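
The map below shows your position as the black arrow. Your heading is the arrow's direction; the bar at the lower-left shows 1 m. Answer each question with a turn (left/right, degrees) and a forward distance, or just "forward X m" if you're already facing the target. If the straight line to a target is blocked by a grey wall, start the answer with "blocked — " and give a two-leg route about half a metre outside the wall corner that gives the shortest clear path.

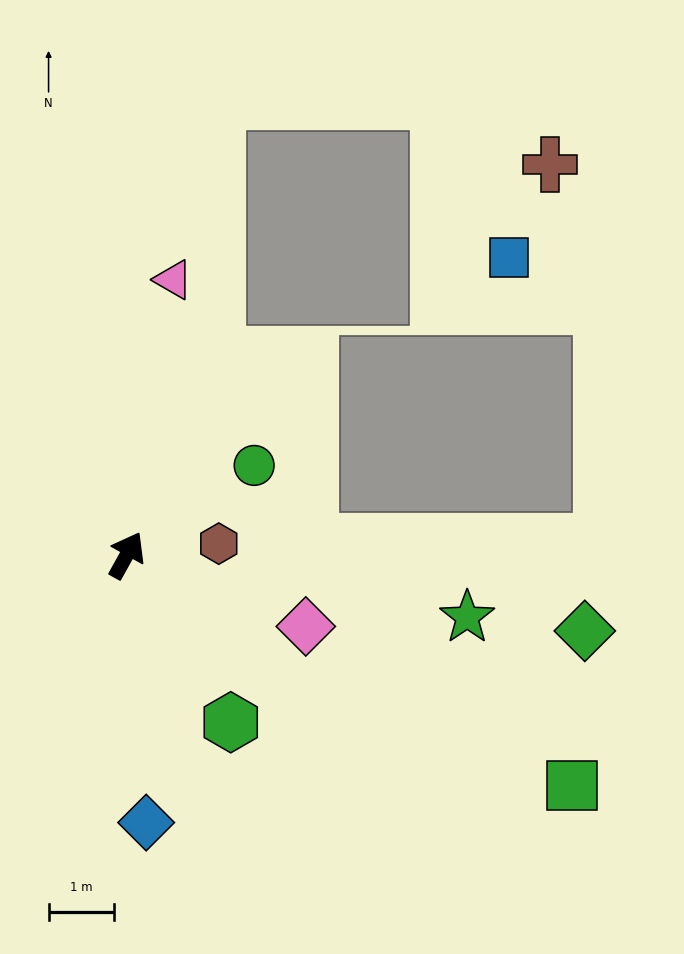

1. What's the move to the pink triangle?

turn left 19°, forward 4.3 m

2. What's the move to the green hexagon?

turn right 119°, forward 3.0 m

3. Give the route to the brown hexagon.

turn right 54°, forward 1.4 m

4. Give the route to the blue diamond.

turn right 147°, forward 4.1 m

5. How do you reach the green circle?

turn right 26°, forward 2.4 m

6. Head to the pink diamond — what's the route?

turn right 83°, forward 2.9 m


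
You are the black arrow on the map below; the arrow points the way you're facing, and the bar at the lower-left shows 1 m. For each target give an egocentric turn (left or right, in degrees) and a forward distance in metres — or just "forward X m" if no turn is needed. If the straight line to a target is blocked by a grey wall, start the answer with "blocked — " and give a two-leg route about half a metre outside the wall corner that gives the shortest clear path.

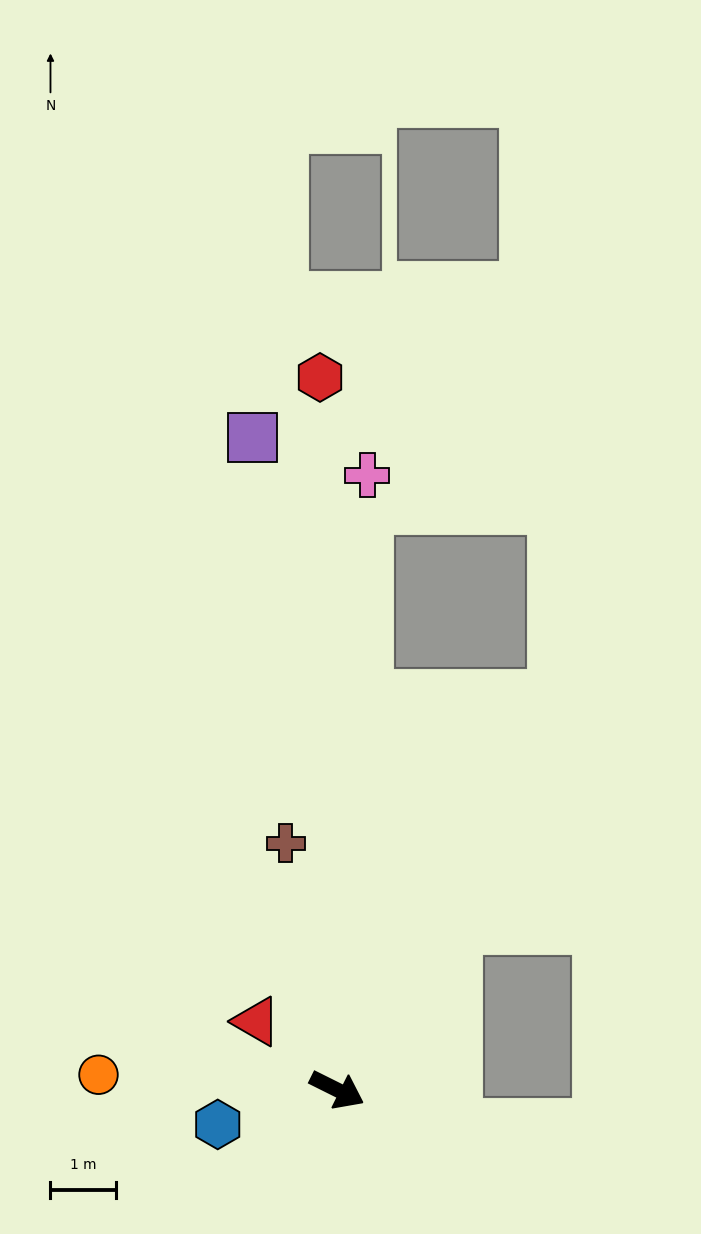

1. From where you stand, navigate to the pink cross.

turn left 114°, forward 9.4 m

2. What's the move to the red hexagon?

turn left 118°, forward 10.8 m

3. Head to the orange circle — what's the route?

turn right 157°, forward 3.6 m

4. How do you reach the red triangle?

turn left 166°, forward 1.6 m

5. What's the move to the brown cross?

turn left 128°, forward 3.8 m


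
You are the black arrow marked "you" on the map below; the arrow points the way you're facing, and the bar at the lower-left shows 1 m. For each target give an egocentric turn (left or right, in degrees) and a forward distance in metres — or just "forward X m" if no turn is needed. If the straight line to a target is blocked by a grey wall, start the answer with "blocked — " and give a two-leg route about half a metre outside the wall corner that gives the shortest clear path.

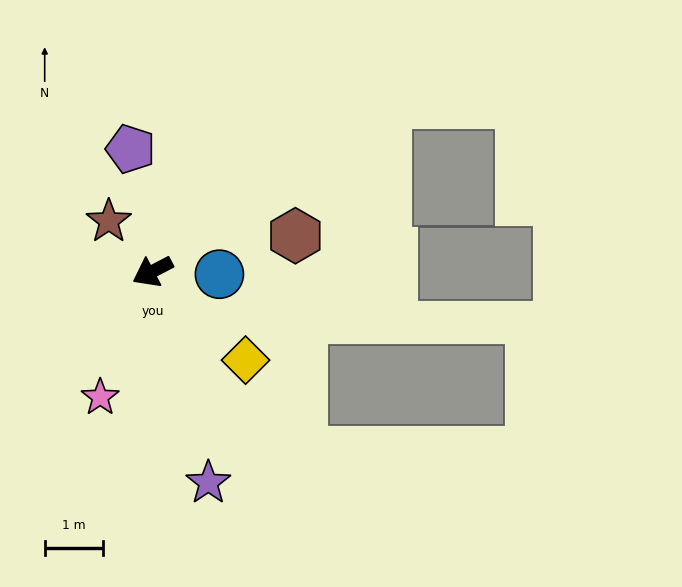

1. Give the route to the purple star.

turn left 77°, forward 3.8 m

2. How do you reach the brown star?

turn right 77°, forward 1.1 m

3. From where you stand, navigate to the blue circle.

turn left 150°, forward 1.2 m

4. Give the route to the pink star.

turn left 40°, forward 2.3 m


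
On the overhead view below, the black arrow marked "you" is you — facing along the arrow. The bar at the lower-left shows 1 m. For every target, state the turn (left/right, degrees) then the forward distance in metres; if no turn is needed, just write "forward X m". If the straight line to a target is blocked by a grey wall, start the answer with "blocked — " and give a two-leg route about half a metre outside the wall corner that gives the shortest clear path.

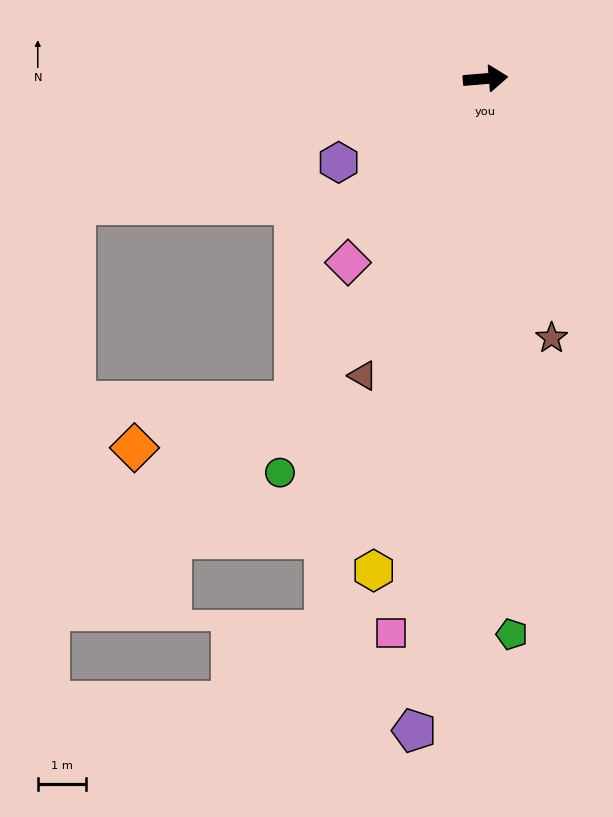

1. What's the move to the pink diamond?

turn right 132°, forward 4.8 m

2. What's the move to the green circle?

turn right 122°, forward 9.3 m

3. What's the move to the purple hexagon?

turn right 155°, forward 3.5 m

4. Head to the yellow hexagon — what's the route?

turn right 108°, forward 10.6 m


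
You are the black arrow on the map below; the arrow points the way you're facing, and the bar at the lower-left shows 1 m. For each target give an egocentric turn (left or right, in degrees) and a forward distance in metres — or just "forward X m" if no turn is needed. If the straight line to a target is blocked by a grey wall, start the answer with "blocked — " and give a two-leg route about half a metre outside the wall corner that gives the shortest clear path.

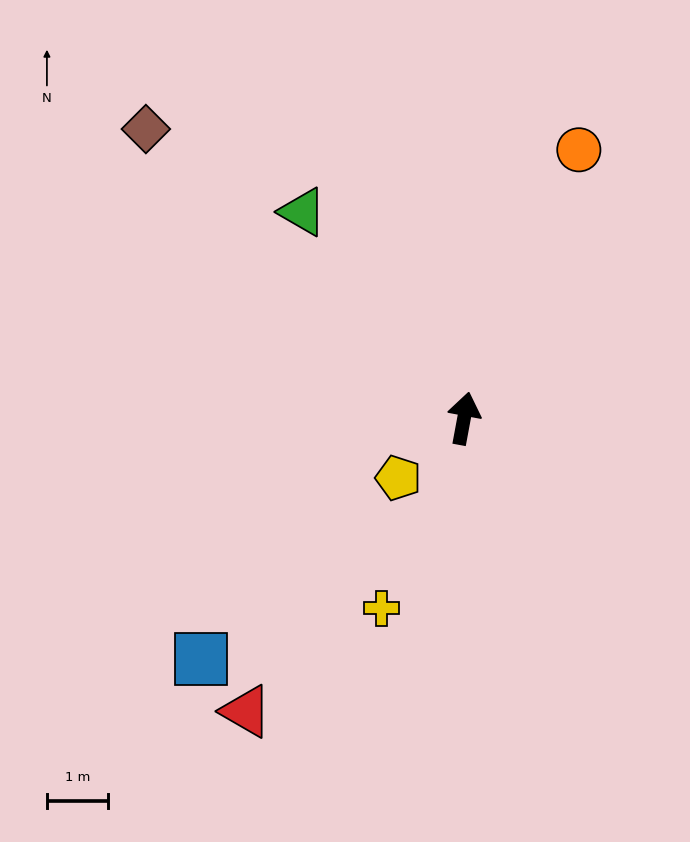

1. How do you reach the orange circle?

turn right 13°, forward 4.8 m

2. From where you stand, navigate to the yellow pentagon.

turn left 143°, forward 1.5 m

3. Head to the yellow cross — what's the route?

turn left 167°, forward 3.4 m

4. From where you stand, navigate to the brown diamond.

turn left 58°, forward 7.1 m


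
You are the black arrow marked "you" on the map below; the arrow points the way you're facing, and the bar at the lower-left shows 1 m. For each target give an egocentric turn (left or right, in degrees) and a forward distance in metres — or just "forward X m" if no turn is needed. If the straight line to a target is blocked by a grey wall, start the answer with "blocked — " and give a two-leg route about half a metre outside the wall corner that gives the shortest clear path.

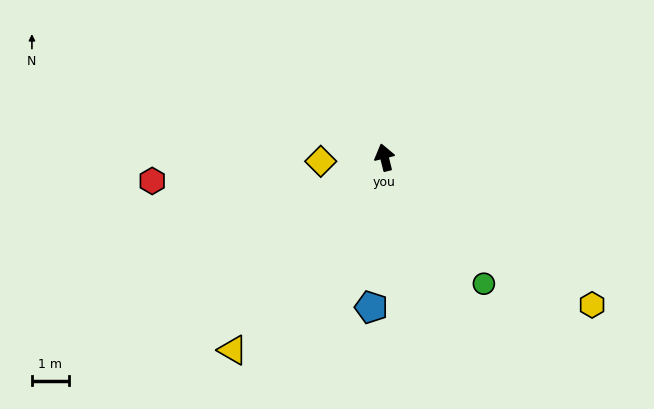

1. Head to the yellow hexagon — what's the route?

turn right 139°, forward 7.0 m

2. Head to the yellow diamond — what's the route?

turn left 80°, forward 1.7 m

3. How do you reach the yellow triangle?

turn left 128°, forward 6.7 m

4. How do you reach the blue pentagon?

turn left 161°, forward 4.1 m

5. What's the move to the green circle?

turn right 156°, forward 4.4 m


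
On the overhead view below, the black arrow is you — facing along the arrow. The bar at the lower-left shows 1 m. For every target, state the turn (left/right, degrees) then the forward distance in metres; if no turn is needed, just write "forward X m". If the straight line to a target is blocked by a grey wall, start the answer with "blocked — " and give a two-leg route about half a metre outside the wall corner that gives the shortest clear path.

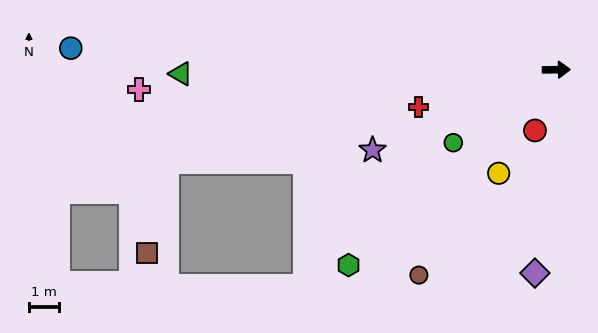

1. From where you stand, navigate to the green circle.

turn right 145°, forward 4.1 m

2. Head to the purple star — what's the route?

turn right 157°, forward 6.6 m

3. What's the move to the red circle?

turn right 110°, forward 2.1 m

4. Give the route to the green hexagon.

turn right 138°, forward 9.4 m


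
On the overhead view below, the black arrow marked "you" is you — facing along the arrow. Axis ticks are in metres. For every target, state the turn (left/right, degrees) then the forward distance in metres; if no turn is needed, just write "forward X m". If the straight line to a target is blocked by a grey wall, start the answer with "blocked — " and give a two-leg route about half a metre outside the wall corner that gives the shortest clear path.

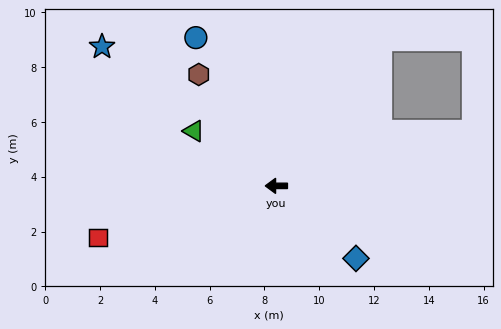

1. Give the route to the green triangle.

turn right 34°, forward 3.6 m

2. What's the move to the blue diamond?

turn left 138°, forward 3.9 m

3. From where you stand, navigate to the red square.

turn left 16°, forward 6.8 m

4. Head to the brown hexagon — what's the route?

turn right 55°, forward 5.0 m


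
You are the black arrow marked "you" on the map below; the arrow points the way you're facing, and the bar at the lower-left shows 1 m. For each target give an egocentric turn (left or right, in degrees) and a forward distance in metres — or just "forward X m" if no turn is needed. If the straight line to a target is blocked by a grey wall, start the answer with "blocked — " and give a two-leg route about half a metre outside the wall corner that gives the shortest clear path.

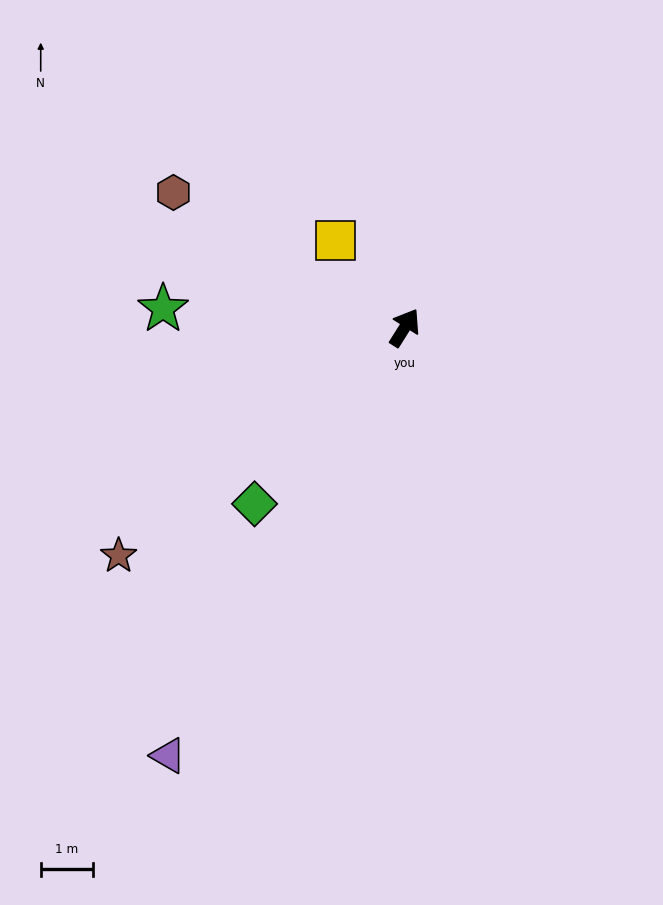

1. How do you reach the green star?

turn left 118°, forward 4.7 m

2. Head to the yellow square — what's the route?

turn left 71°, forward 2.1 m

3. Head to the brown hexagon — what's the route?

turn left 92°, forward 5.2 m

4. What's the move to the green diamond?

turn left 172°, forward 4.5 m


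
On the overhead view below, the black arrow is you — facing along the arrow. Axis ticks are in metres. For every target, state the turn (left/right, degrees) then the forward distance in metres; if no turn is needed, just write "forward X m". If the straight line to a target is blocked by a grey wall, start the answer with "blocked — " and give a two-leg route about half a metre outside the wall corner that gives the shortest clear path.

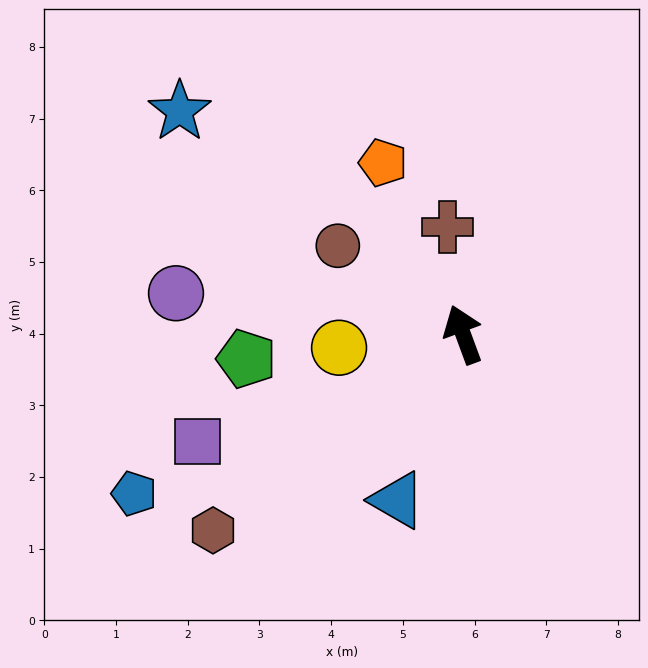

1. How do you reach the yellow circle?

turn left 76°, forward 1.7 m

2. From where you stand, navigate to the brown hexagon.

turn left 108°, forward 4.4 m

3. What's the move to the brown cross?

turn right 12°, forward 1.5 m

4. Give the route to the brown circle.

turn left 34°, forward 2.1 m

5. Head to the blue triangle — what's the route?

turn left 138°, forward 2.5 m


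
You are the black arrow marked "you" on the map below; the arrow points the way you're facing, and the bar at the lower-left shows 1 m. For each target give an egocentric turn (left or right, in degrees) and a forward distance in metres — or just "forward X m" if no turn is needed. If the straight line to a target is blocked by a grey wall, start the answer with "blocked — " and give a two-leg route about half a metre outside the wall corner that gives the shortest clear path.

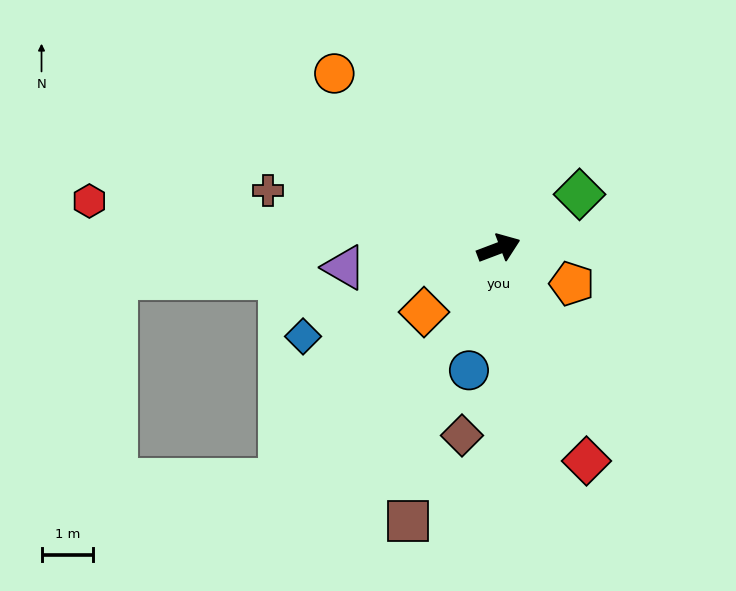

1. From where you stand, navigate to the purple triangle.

turn left 166°, forward 3.0 m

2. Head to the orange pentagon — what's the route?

turn right 47°, forward 1.6 m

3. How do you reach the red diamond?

turn right 88°, forward 4.4 m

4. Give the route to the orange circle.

turn left 112°, forward 4.6 m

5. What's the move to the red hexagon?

turn left 153°, forward 8.0 m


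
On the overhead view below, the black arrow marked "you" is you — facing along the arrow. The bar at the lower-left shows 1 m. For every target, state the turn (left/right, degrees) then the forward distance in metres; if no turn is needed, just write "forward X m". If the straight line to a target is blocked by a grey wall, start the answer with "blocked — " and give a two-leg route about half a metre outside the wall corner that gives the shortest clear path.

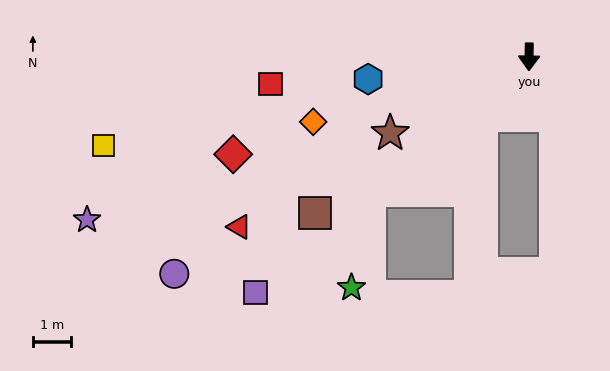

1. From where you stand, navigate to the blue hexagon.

turn right 81°, forward 4.3 m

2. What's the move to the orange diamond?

turn right 72°, forward 5.9 m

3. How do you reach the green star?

blocked — turn right 49°, forward 5.5 m, then turn left 39°, forward 2.6 m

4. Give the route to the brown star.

turn right 60°, forward 4.2 m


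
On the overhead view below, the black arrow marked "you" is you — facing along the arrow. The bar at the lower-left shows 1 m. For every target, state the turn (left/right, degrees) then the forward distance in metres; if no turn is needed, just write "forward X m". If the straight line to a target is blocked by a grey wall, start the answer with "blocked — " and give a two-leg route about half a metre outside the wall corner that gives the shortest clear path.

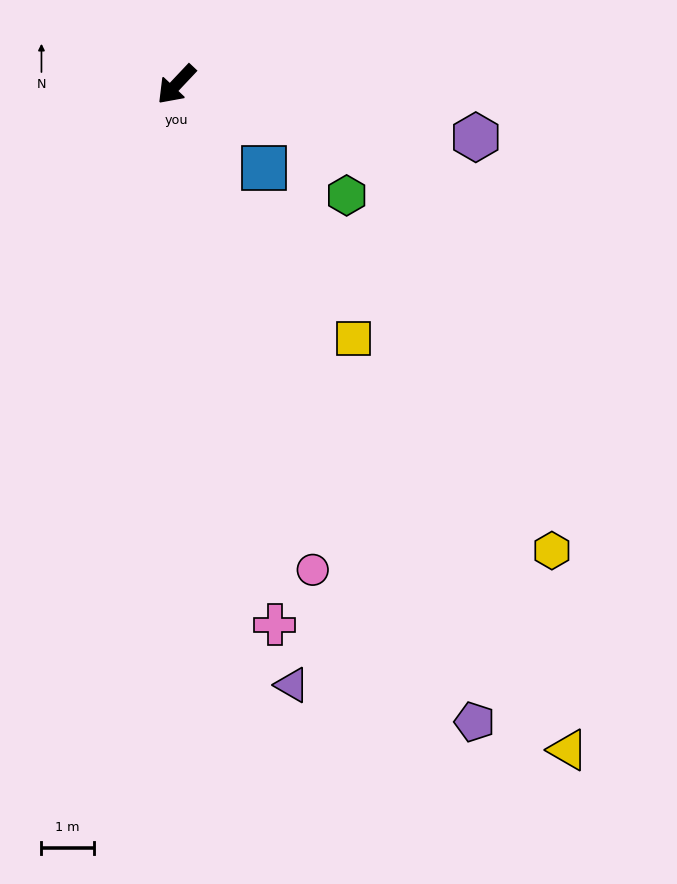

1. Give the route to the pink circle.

turn left 59°, forward 9.7 m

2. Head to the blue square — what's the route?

turn left 90°, forward 2.3 m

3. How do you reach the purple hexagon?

turn left 123°, forward 5.8 m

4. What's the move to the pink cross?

turn left 54°, forward 10.5 m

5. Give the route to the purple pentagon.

turn left 68°, forward 13.5 m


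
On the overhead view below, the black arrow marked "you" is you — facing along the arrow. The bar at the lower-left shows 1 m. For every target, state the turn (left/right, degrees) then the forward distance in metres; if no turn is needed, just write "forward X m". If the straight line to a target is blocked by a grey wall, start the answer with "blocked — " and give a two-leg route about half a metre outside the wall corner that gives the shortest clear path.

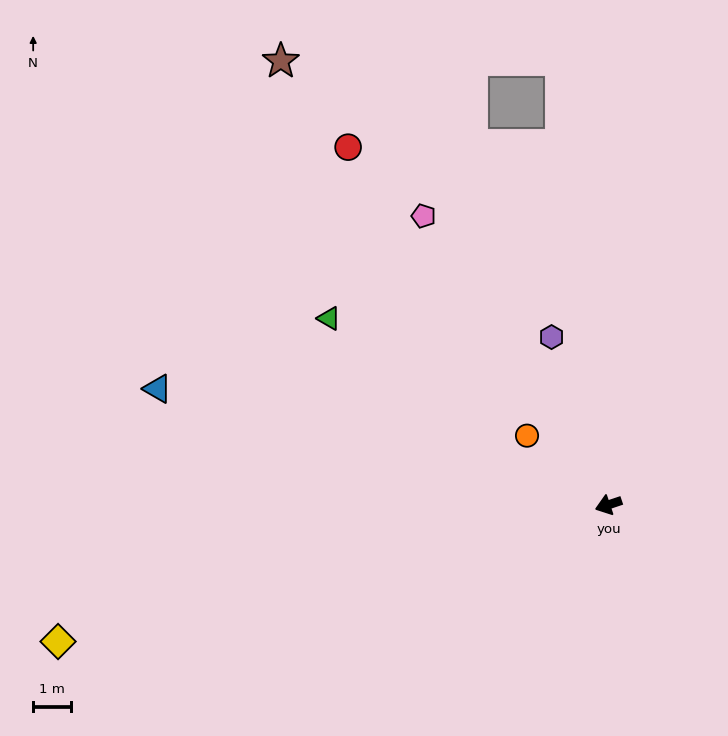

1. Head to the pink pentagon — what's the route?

turn right 76°, forward 9.2 m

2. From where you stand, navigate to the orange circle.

turn right 59°, forward 2.9 m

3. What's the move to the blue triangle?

turn right 33°, forward 12.4 m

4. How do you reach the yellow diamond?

turn right 5°, forward 15.1 m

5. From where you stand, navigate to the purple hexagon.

turn right 90°, forward 4.7 m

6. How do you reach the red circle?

turn right 72°, forward 11.8 m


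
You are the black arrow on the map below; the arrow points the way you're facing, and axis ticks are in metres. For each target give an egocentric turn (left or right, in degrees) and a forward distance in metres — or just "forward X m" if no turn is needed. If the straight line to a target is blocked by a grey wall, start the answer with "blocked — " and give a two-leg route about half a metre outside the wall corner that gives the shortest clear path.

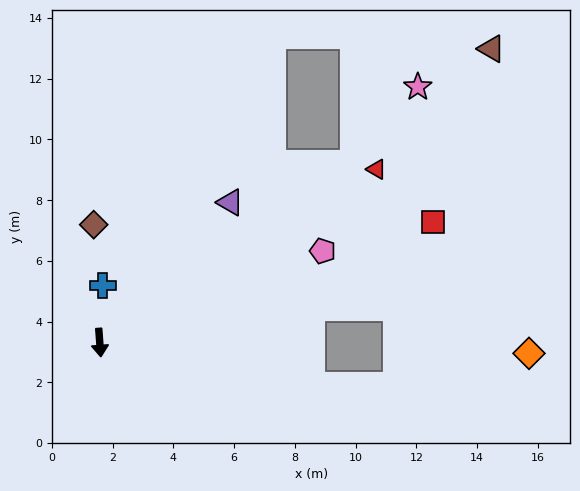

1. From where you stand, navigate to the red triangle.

turn left 118°, forward 10.8 m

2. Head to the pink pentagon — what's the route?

turn left 108°, forward 7.9 m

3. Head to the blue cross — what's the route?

turn left 173°, forward 1.9 m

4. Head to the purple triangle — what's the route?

turn left 133°, forward 6.3 m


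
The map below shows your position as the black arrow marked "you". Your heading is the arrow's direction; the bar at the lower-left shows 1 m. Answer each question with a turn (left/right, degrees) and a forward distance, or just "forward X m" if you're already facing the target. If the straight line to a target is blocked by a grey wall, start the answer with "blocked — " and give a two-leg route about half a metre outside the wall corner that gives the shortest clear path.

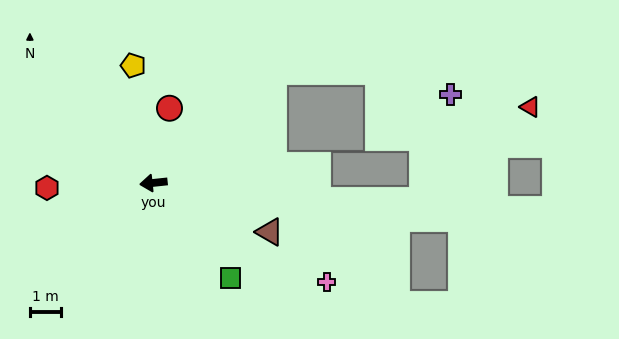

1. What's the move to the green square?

turn left 123°, forward 3.9 m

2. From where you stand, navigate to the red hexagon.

turn right 3°, forward 3.4 m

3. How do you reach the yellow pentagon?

turn right 86°, forward 3.8 m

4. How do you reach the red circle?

turn right 108°, forward 2.4 m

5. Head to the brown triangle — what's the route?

turn left 151°, forward 4.0 m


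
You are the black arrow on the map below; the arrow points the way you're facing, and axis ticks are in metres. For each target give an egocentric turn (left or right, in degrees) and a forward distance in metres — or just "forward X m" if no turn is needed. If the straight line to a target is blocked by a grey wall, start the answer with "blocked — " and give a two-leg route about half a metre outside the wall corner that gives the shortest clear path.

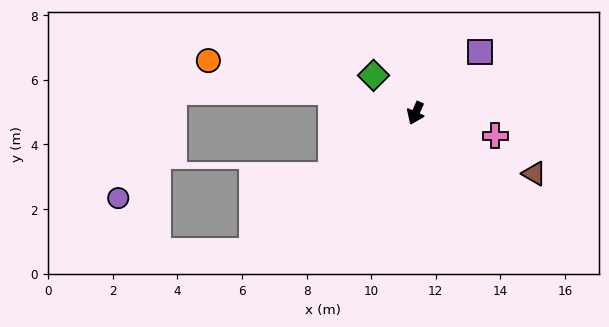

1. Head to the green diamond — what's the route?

turn right 108°, forward 1.7 m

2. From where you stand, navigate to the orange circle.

turn right 80°, forward 6.6 m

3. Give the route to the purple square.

turn left 157°, forward 2.8 m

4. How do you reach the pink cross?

turn left 98°, forward 2.6 m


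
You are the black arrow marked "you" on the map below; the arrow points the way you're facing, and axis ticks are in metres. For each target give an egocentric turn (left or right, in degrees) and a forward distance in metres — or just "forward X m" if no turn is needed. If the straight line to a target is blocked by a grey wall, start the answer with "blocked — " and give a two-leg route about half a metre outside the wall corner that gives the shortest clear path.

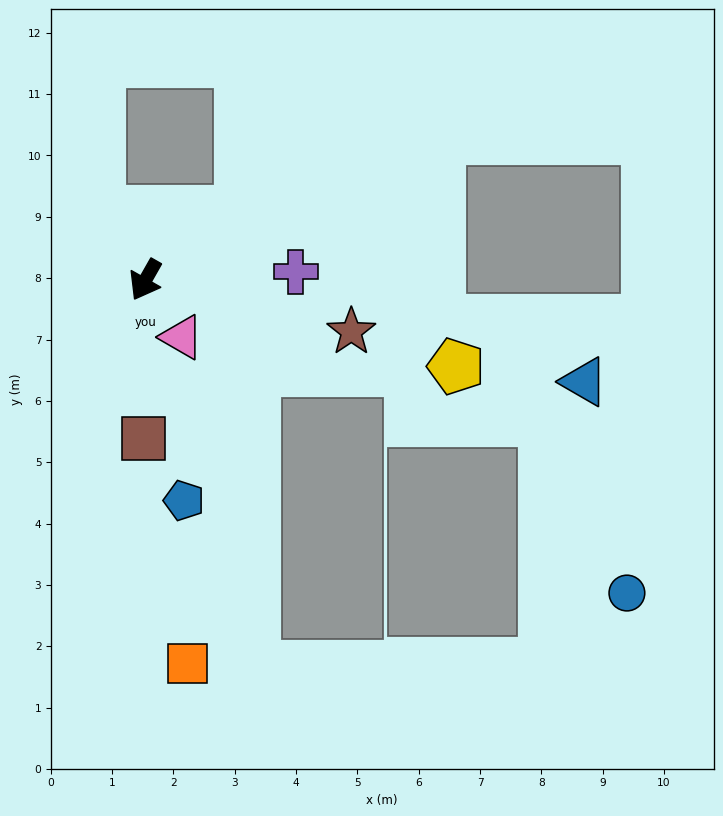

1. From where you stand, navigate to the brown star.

turn left 106°, forward 3.5 m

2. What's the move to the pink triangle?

turn left 62°, forward 1.1 m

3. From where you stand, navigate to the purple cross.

turn left 123°, forward 2.5 m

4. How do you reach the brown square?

turn left 29°, forward 2.6 m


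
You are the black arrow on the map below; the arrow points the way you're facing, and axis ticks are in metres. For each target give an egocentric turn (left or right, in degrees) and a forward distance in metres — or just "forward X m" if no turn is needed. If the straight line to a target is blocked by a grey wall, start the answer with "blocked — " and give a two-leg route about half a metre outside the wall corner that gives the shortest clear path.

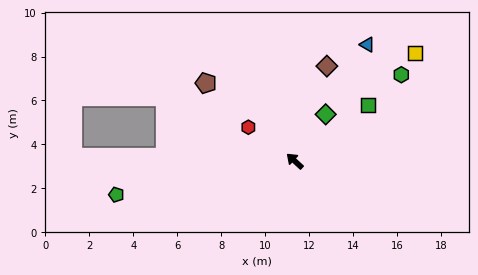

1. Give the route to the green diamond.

turn right 81°, forward 2.6 m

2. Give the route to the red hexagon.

turn left 7°, forward 2.6 m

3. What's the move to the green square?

turn right 100°, forward 4.2 m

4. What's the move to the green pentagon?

turn left 53°, forward 8.3 m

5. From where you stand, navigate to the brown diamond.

turn right 66°, forward 4.6 m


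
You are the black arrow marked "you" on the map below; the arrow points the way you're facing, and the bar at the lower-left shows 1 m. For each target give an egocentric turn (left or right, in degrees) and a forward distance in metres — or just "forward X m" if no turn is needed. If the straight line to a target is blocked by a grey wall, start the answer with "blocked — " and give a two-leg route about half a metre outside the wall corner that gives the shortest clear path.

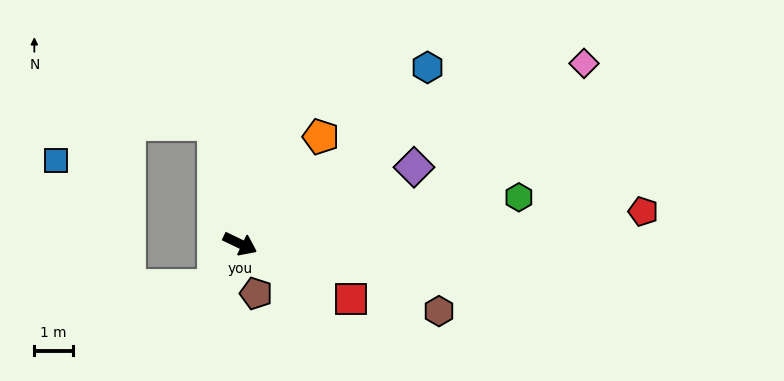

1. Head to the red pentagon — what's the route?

turn left 30°, forward 10.4 m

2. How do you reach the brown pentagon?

turn right 47°, forward 1.3 m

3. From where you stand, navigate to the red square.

forward 3.2 m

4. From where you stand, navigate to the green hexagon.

turn left 35°, forward 7.3 m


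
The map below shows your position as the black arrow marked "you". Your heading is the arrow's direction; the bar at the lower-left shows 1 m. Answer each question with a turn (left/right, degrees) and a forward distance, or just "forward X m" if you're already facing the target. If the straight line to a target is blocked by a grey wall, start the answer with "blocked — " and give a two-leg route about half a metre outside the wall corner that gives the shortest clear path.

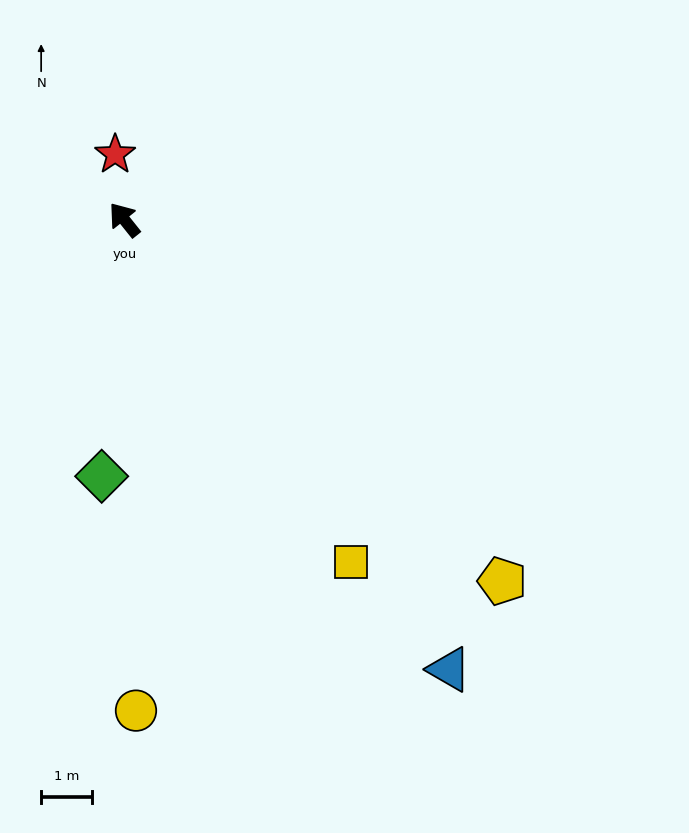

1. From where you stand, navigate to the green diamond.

turn left 136°, forward 5.0 m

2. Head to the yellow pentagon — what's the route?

turn right 172°, forward 10.2 m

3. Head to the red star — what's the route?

turn right 31°, forward 1.3 m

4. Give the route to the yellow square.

turn left 175°, forward 8.0 m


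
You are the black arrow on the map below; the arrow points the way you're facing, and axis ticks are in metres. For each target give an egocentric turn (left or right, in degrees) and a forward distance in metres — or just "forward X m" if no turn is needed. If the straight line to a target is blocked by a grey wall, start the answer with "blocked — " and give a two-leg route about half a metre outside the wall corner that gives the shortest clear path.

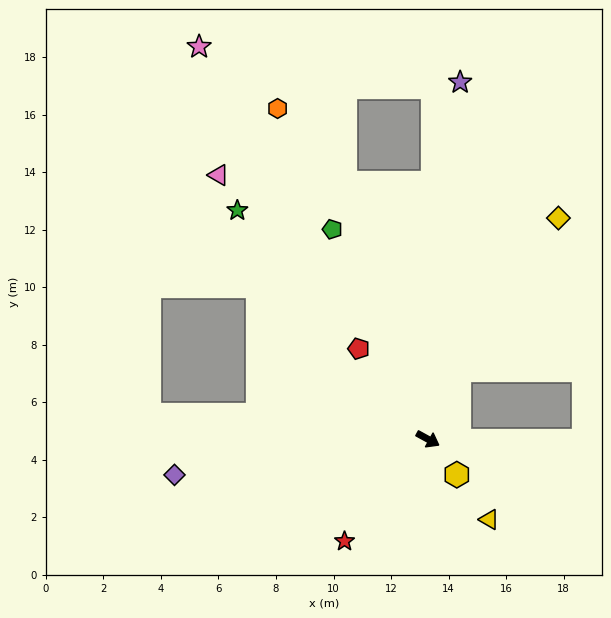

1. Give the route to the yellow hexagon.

turn right 22°, forward 1.6 m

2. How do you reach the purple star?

turn left 114°, forward 12.5 m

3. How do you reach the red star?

turn right 100°, forward 4.6 m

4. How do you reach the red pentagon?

turn left 156°, forward 4.0 m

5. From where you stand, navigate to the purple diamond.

turn right 143°, forward 8.9 m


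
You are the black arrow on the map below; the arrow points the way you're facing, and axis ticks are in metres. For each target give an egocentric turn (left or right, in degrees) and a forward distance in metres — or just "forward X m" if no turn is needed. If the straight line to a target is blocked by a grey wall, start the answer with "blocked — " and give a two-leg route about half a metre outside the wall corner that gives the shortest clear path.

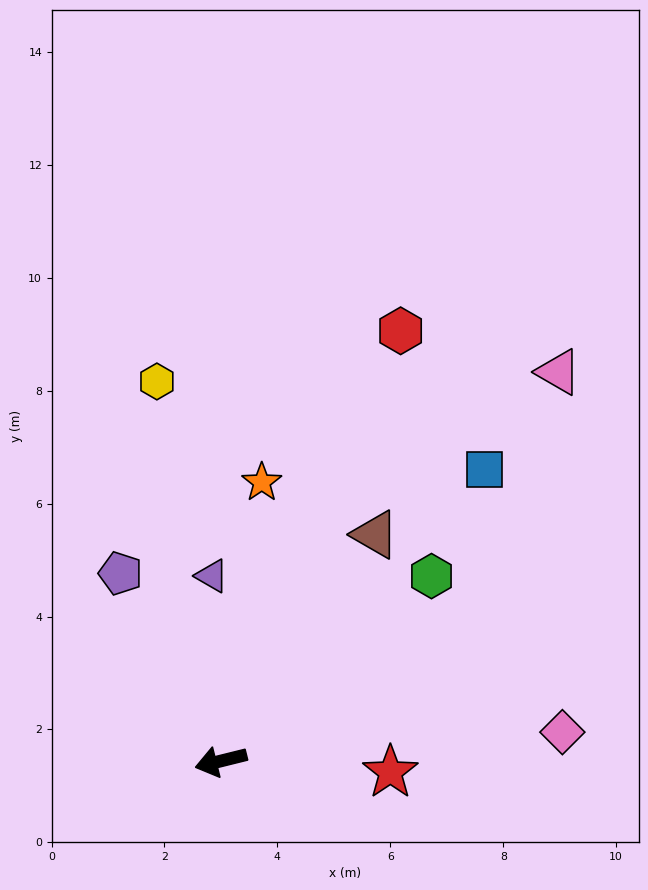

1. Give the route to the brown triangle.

turn right 138°, forward 4.9 m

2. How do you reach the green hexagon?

turn right 153°, forward 5.0 m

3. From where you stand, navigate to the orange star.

turn right 112°, forward 5.0 m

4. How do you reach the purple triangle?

turn right 101°, forward 3.3 m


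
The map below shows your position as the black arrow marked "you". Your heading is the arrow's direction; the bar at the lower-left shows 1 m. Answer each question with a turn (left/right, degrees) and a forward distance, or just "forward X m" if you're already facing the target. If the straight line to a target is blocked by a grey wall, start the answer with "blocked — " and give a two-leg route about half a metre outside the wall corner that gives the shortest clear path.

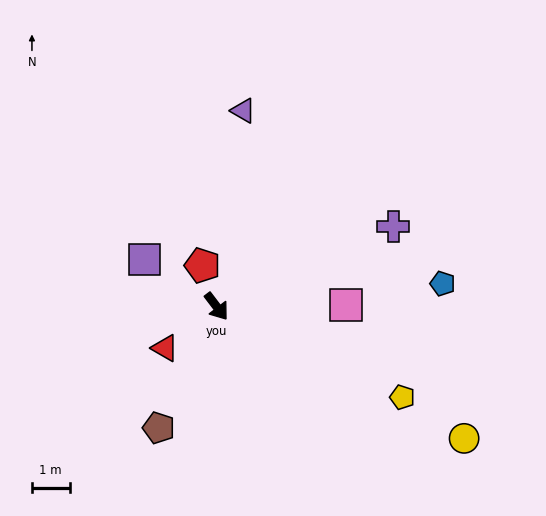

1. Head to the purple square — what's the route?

turn right 160°, forward 2.3 m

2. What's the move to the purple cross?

turn left 77°, forward 5.2 m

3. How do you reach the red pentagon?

turn left 162°, forward 1.2 m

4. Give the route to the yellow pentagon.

turn left 27°, forward 5.5 m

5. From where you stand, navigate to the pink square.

turn left 53°, forward 3.4 m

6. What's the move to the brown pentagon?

turn right 63°, forward 3.6 m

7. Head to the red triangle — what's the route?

turn right 88°, forward 1.8 m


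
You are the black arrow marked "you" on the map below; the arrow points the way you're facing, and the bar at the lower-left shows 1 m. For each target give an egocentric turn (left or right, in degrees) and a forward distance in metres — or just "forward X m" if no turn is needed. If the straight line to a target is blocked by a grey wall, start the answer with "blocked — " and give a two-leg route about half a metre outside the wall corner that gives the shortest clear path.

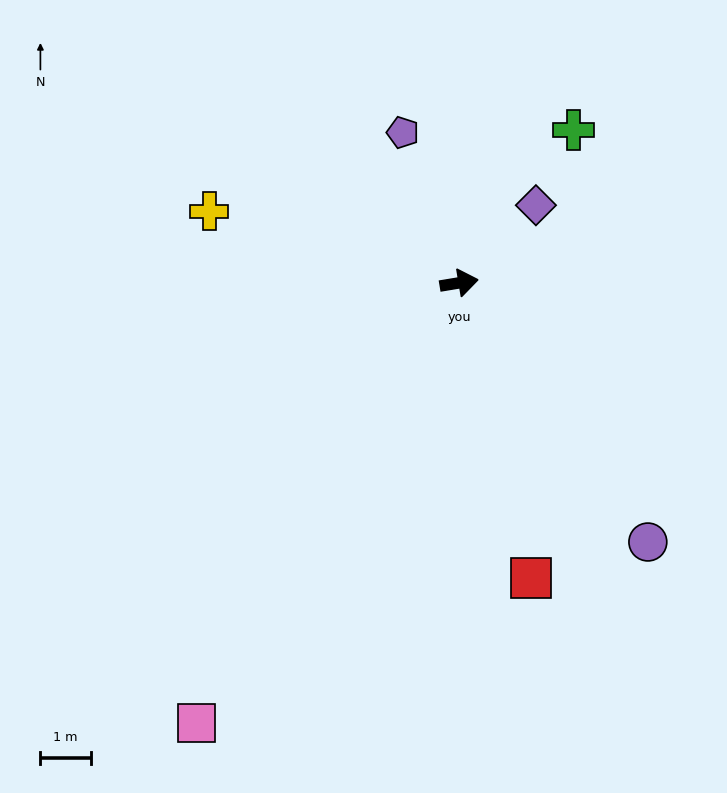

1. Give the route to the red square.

turn right 86°, forward 6.0 m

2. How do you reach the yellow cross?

turn left 155°, forward 5.2 m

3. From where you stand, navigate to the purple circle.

turn right 63°, forward 6.4 m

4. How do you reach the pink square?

turn right 130°, forward 10.2 m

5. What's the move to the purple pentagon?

turn left 101°, forward 3.2 m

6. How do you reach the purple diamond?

turn left 36°, forward 2.2 m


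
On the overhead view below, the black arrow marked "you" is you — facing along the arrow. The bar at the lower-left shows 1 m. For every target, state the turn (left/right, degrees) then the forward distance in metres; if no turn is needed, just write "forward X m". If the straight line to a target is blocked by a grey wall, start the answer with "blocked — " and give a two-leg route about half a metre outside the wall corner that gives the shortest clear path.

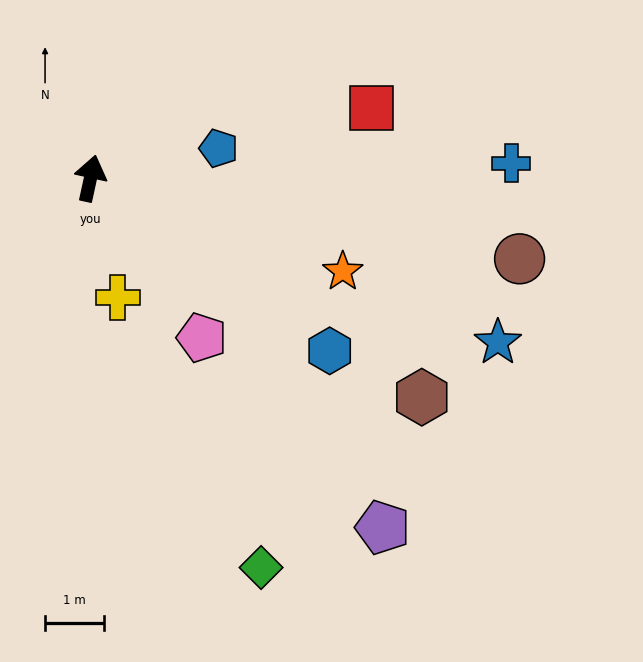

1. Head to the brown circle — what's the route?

turn right 88°, forward 7.3 m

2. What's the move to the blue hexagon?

turn right 114°, forward 5.0 m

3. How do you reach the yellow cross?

turn right 155°, forward 2.1 m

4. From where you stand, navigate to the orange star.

turn right 98°, forward 4.5 m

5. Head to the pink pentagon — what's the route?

turn right 133°, forward 3.3 m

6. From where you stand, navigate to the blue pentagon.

turn right 65°, forward 2.2 m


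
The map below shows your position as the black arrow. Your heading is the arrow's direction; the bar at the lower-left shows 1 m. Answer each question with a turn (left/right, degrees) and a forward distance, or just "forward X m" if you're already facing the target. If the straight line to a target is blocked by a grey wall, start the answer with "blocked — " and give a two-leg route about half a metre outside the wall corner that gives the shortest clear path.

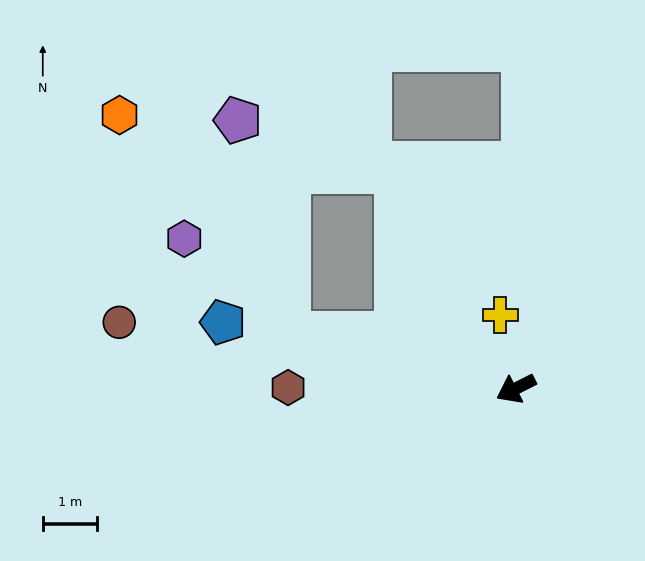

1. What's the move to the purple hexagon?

blocked — turn right 40°, forward 4.3 m, then turn right 30°, forward 2.6 m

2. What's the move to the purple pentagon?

blocked — turn right 40°, forward 4.3 m, then turn right 64°, forward 4.0 m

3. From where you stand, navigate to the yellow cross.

turn right 105°, forward 1.4 m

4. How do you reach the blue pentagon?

turn right 40°, forward 5.5 m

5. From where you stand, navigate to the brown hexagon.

turn right 27°, forward 4.2 m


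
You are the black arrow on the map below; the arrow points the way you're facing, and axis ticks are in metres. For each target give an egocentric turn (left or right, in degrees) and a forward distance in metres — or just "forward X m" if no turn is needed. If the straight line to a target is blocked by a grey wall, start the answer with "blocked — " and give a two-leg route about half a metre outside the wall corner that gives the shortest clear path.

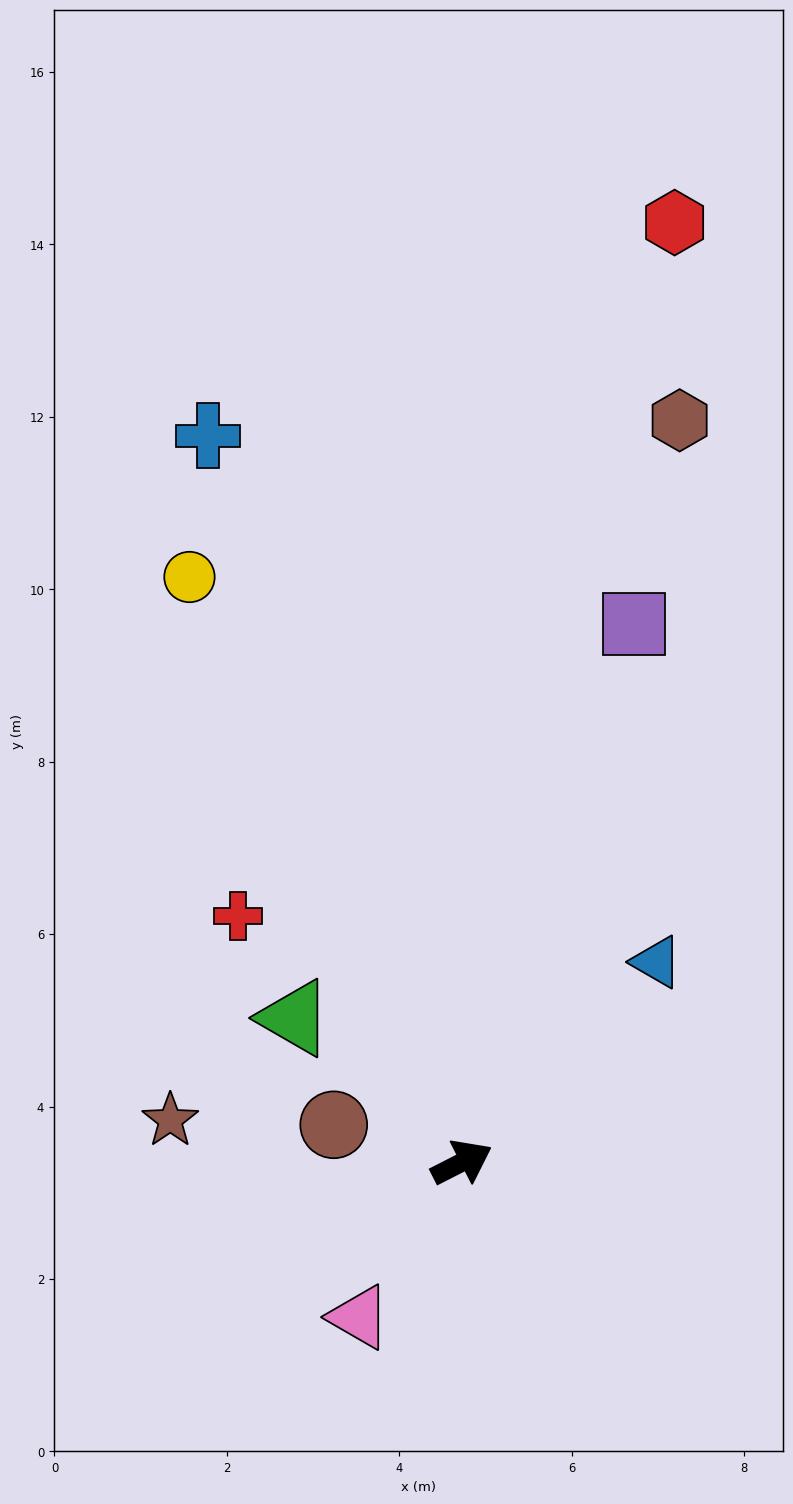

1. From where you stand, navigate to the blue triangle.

turn left 19°, forward 3.2 m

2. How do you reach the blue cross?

turn left 82°, forward 8.9 m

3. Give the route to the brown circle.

turn left 137°, forward 1.5 m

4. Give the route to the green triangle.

turn left 112°, forward 2.6 m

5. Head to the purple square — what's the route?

turn left 45°, forward 6.6 m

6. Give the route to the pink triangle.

turn right 151°, forward 2.2 m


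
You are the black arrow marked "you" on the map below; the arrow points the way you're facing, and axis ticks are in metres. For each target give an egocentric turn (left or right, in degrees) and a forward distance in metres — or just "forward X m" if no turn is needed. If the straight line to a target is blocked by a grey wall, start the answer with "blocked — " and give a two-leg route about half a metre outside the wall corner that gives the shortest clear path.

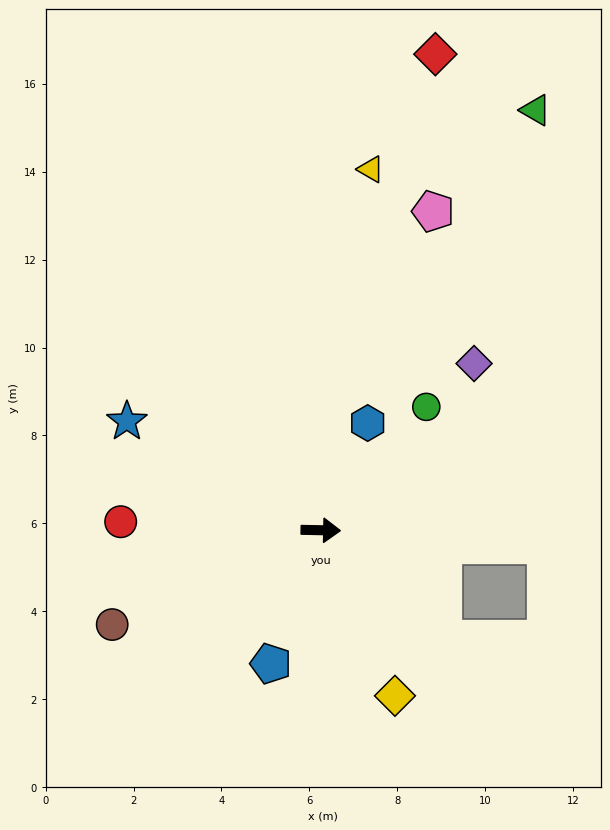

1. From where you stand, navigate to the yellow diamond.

turn right 65°, forward 4.1 m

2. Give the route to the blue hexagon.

turn left 68°, forward 2.7 m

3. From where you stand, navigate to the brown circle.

turn right 154°, forward 5.2 m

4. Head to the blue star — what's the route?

turn left 152°, forward 5.1 m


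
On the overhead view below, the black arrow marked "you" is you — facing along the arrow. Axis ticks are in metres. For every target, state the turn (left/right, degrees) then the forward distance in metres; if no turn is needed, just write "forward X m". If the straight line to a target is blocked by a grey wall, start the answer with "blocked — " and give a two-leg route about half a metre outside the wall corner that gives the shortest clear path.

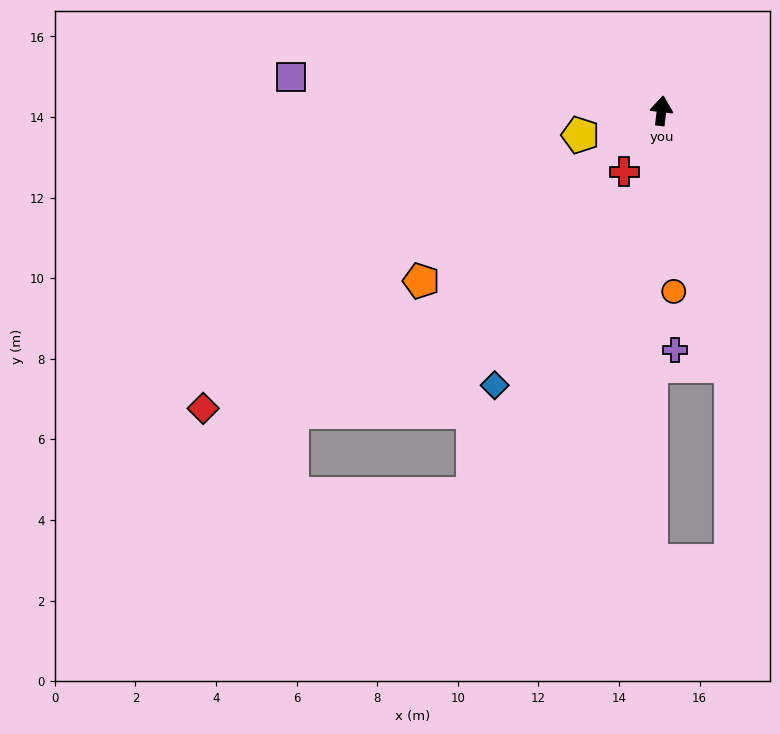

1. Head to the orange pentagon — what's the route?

turn left 132°, forward 7.3 m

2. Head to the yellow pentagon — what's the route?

turn left 113°, forward 2.1 m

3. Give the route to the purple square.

turn left 91°, forward 9.2 m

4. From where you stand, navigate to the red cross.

turn left 155°, forward 1.8 m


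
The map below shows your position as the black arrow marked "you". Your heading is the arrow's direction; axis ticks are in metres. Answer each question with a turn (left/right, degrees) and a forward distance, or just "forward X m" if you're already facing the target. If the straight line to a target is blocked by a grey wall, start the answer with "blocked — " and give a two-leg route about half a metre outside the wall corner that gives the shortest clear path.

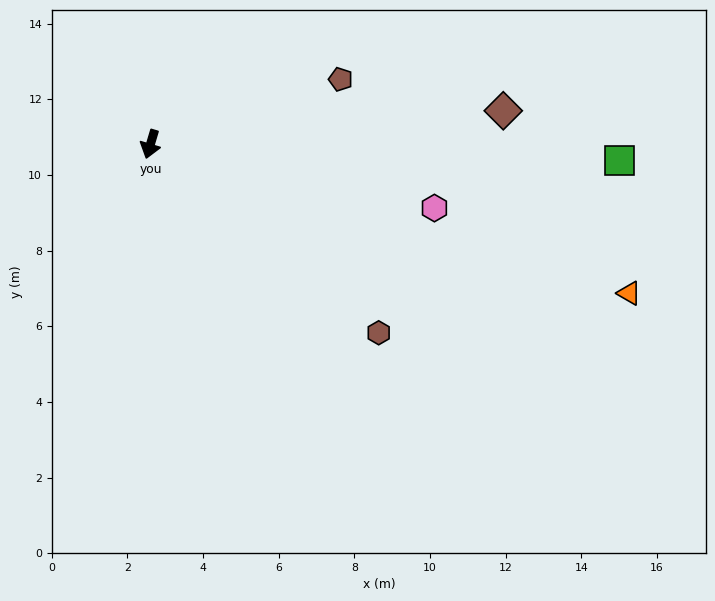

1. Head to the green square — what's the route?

turn left 105°, forward 12.4 m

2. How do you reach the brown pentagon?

turn left 125°, forward 5.3 m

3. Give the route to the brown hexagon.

turn left 67°, forward 7.8 m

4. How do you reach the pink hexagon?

turn left 94°, forward 7.7 m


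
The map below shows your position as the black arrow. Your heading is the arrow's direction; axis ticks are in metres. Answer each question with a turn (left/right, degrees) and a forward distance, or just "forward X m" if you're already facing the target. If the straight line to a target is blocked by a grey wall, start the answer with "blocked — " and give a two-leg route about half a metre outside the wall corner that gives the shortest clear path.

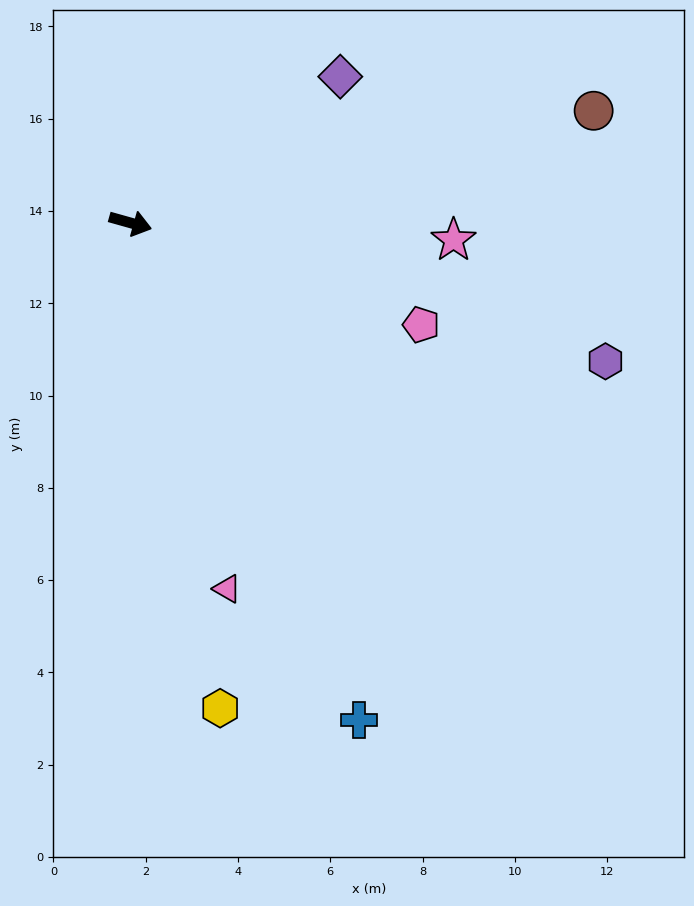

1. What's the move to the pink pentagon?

turn right 4°, forward 6.7 m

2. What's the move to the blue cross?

turn right 50°, forward 11.9 m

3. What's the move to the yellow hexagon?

turn right 64°, forward 10.7 m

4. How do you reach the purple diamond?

turn left 51°, forward 5.5 m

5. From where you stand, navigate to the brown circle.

turn left 29°, forward 10.3 m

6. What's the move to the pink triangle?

turn right 60°, forward 8.2 m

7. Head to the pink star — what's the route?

turn left 13°, forward 7.0 m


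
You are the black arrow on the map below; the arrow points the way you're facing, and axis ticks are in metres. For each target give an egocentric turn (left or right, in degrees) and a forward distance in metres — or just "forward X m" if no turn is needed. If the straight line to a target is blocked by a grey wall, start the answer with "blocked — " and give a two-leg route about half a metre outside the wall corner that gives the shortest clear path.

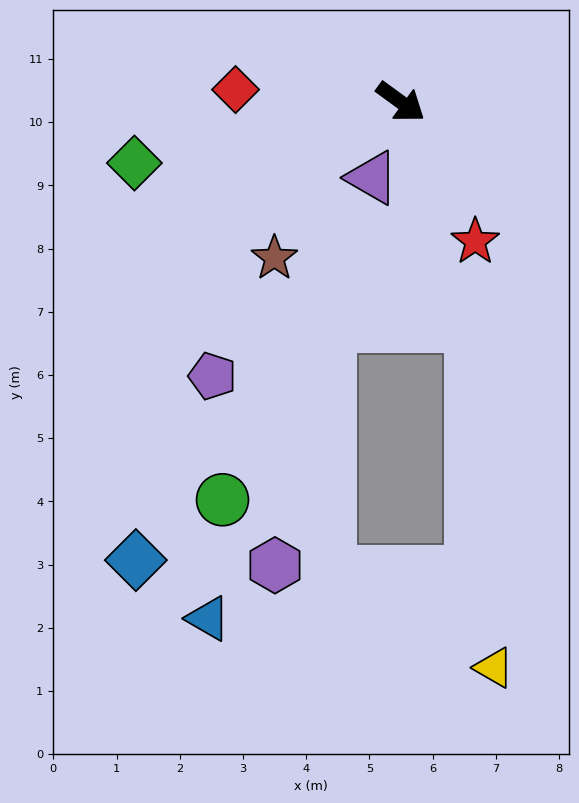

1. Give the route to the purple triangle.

turn right 75°, forward 1.3 m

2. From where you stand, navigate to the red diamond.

turn right 148°, forward 2.6 m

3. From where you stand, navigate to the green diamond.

turn right 131°, forward 4.3 m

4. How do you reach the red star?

turn right 26°, forward 2.5 m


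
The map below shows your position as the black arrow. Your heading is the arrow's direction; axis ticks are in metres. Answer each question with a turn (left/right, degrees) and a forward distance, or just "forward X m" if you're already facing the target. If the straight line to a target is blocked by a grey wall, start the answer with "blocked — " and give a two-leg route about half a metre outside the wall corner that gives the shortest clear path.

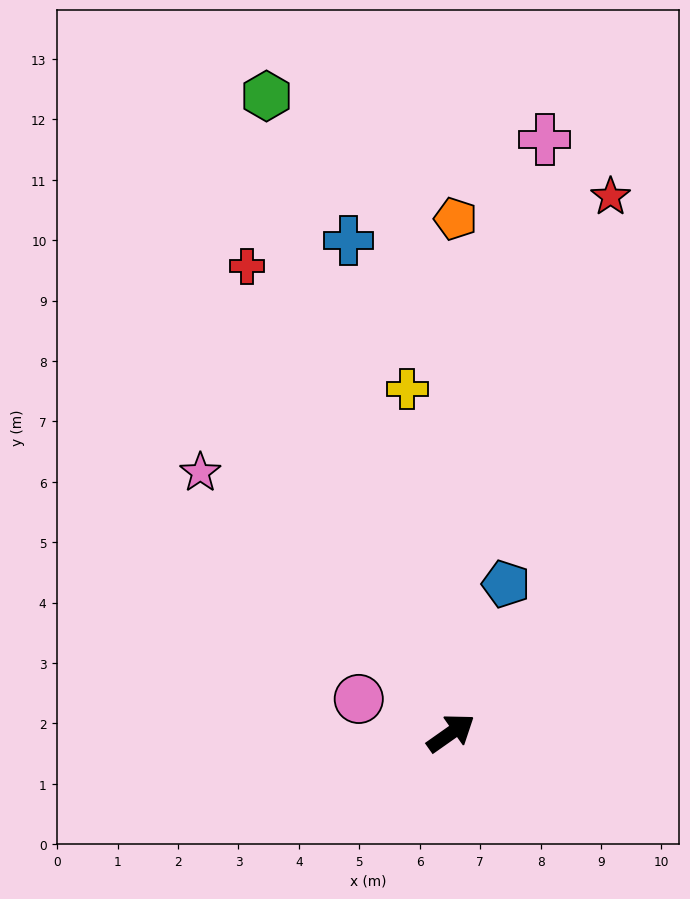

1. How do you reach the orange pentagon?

turn left 54°, forward 8.5 m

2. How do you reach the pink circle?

turn left 125°, forward 1.6 m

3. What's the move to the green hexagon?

turn left 71°, forward 11.0 m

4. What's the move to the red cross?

turn left 78°, forward 8.4 m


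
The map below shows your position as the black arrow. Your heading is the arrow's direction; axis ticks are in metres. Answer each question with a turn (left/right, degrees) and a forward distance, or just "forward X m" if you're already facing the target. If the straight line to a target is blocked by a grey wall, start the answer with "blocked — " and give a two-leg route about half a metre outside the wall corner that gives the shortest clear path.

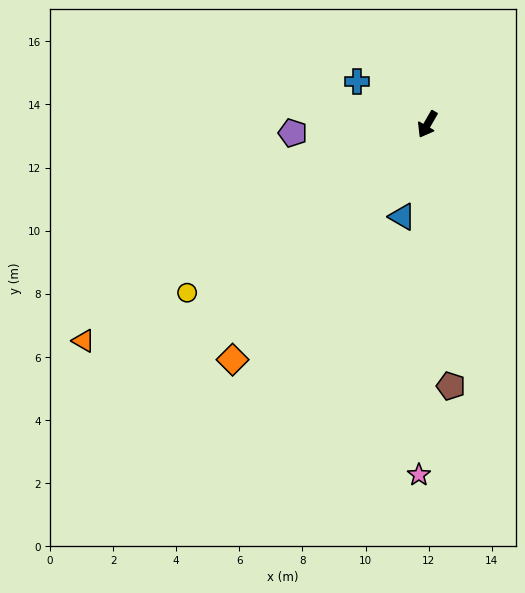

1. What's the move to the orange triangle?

turn right 28°, forward 12.9 m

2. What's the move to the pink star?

turn left 29°, forward 11.1 m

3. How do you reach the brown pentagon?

turn left 35°, forward 8.3 m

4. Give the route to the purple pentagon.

turn right 56°, forward 4.3 m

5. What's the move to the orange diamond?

turn right 10°, forward 9.7 m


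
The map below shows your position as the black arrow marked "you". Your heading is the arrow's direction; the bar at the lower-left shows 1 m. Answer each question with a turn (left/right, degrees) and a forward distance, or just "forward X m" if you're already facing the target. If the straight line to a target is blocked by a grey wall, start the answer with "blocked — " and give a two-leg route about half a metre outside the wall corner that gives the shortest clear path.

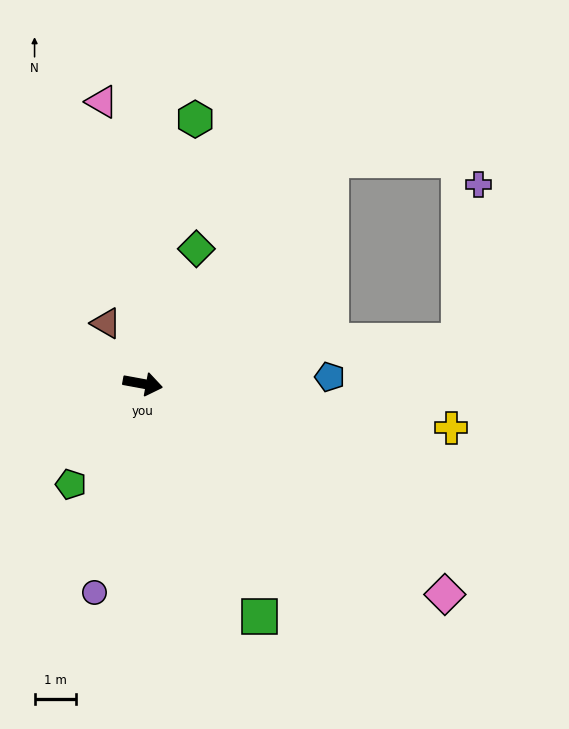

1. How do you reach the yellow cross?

turn left 2°, forward 7.4 m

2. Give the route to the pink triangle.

turn left 109°, forward 6.8 m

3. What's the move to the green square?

turn right 53°, forward 6.2 m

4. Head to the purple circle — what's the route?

turn right 93°, forward 5.1 m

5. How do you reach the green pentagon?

turn right 115°, forward 3.0 m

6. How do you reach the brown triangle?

turn left 132°, forward 1.7 m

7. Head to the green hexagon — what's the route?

turn left 89°, forward 6.4 m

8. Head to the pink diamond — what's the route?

turn right 24°, forward 8.8 m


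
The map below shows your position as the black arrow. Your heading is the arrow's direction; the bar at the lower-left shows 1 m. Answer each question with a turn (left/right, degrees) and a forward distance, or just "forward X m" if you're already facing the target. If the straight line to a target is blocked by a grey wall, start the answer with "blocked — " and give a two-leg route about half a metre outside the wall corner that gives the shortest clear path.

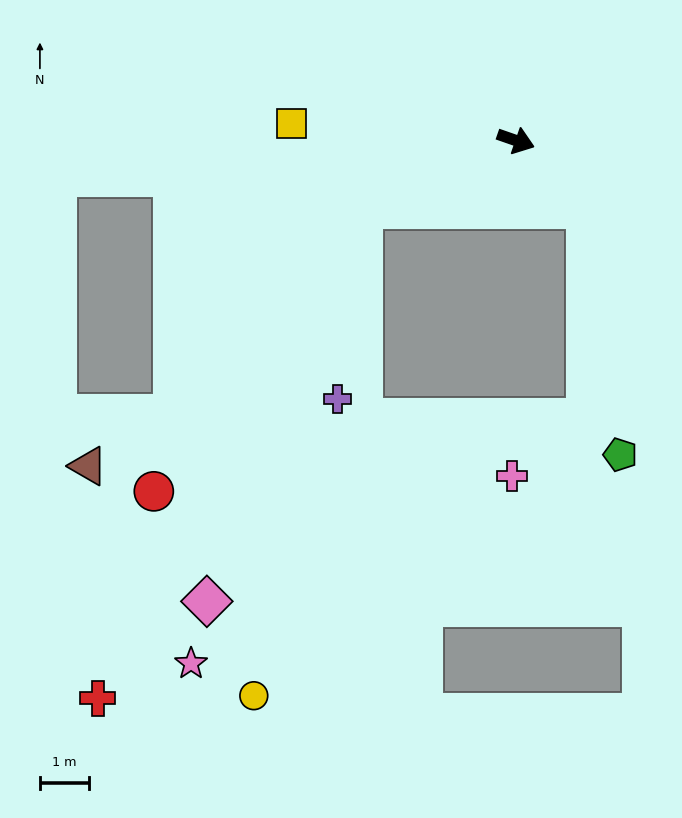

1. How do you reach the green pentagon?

blocked — turn right 24°, forward 2.0 m, then turn right 39°, forward 5.0 m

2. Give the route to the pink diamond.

blocked — turn right 137°, forward 3.4 m, then turn left 45°, forward 8.6 m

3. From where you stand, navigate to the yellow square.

turn right 165°, forward 4.5 m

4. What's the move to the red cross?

blocked — turn right 137°, forward 3.4 m, then turn left 38°, forward 11.3 m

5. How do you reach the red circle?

blocked — turn right 137°, forward 3.4 m, then turn left 30°, forward 7.1 m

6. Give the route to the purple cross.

blocked — turn right 137°, forward 3.4 m, then turn left 59°, forward 3.9 m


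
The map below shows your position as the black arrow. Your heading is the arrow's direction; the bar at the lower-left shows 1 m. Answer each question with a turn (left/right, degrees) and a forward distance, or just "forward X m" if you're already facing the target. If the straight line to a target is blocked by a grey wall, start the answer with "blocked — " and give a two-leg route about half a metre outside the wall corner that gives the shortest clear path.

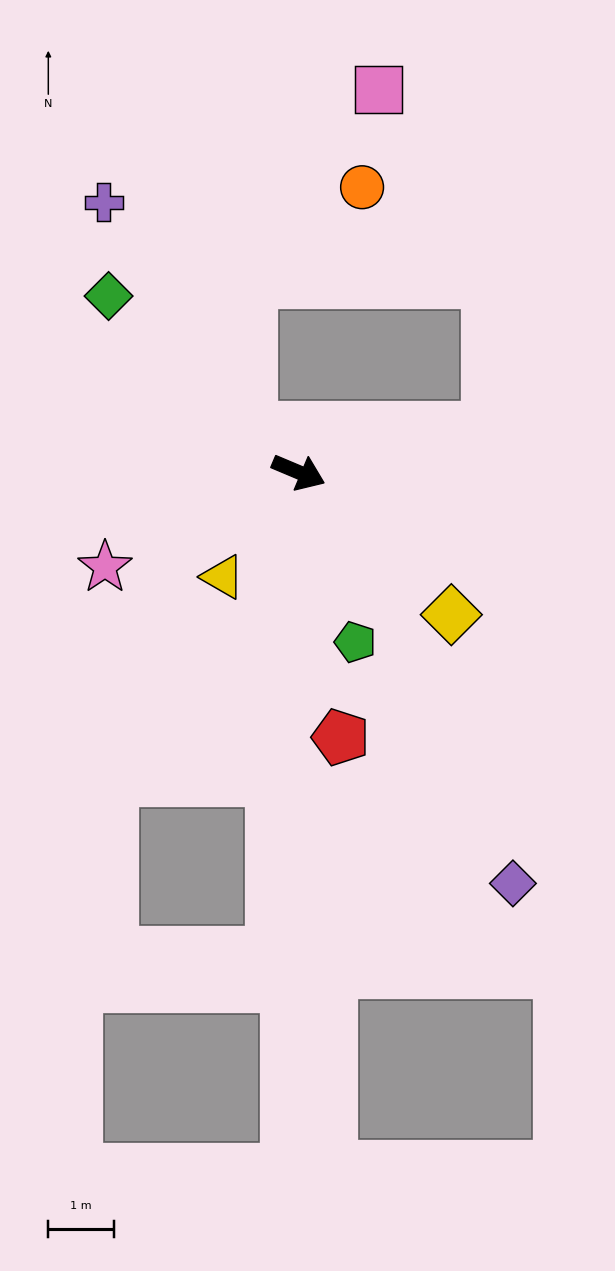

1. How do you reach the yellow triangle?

turn right 103°, forward 2.0 m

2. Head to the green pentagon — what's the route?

turn right 49°, forward 2.7 m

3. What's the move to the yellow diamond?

turn right 20°, forward 3.2 m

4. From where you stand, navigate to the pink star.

turn right 131°, forward 3.3 m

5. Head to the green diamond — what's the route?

turn left 160°, forward 4.0 m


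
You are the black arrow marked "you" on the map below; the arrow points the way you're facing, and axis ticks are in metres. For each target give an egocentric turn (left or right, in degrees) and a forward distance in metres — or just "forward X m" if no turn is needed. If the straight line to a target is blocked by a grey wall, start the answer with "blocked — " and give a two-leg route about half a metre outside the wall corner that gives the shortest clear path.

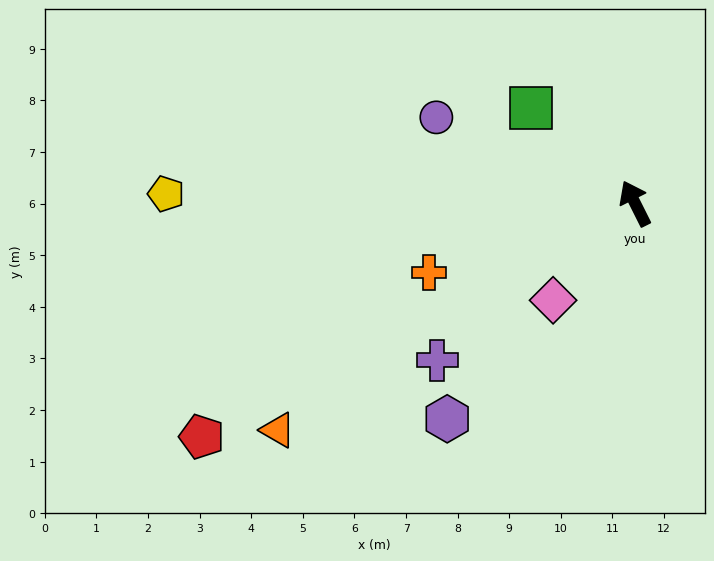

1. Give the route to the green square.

turn left 21°, forward 2.7 m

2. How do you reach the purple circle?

turn left 40°, forward 4.2 m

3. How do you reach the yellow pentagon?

turn left 62°, forward 9.1 m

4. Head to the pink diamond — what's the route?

turn left 113°, forward 2.5 m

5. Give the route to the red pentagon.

turn left 92°, forward 9.5 m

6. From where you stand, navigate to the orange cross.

turn left 82°, forward 4.2 m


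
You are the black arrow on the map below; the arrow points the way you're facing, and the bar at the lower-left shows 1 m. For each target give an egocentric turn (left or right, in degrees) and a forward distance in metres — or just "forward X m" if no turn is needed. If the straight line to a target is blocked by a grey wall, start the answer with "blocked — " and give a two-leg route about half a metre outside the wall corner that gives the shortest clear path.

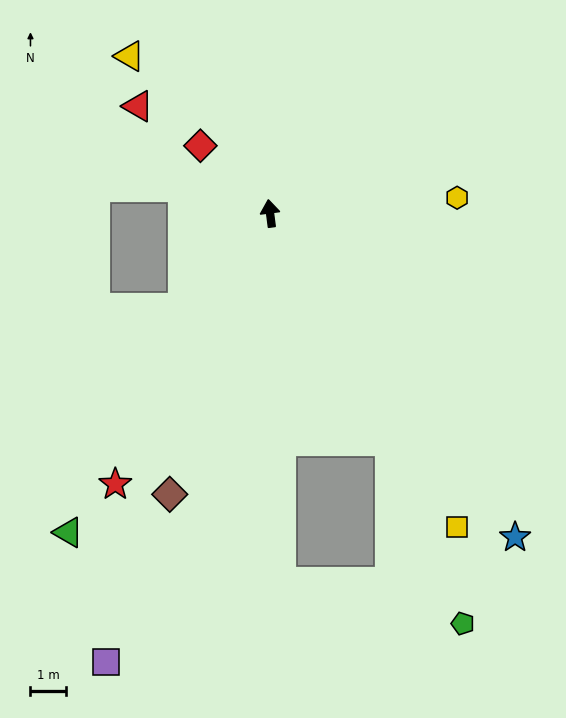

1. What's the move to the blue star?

turn right 150°, forward 11.6 m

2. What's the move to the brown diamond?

turn left 153°, forward 8.5 m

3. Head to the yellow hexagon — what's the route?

turn right 93°, forward 5.4 m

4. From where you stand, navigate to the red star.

turn left 143°, forward 8.9 m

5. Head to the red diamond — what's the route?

turn left 39°, forward 2.8 m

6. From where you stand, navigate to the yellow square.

turn right 157°, forward 10.4 m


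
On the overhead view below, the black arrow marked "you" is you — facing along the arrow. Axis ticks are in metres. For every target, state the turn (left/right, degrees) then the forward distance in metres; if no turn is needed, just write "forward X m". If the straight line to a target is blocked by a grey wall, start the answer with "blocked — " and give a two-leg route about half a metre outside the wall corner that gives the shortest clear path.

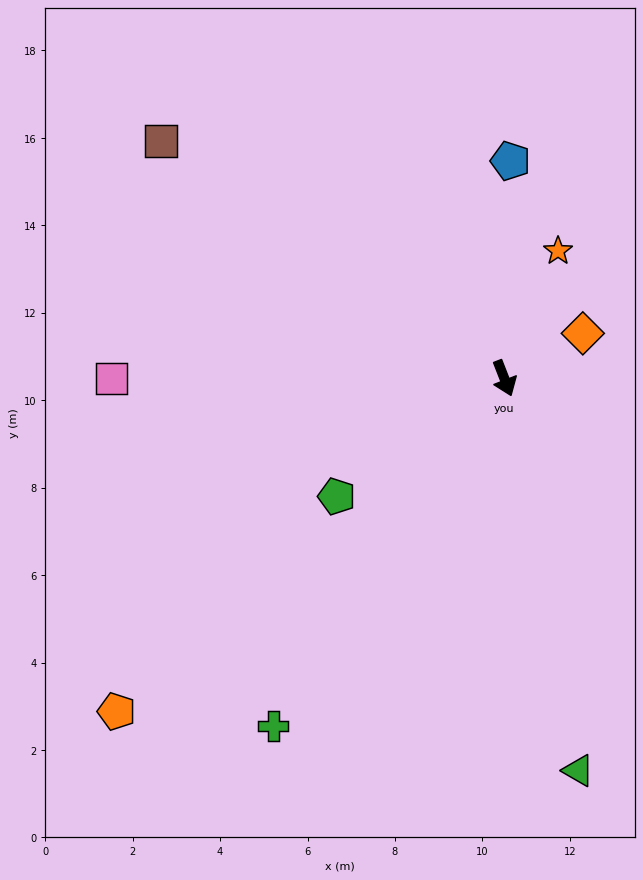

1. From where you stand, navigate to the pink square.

turn right 111°, forward 9.0 m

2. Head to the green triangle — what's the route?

turn right 11°, forward 9.1 m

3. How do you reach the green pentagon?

turn right 76°, forward 4.7 m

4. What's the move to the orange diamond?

turn left 98°, forward 2.1 m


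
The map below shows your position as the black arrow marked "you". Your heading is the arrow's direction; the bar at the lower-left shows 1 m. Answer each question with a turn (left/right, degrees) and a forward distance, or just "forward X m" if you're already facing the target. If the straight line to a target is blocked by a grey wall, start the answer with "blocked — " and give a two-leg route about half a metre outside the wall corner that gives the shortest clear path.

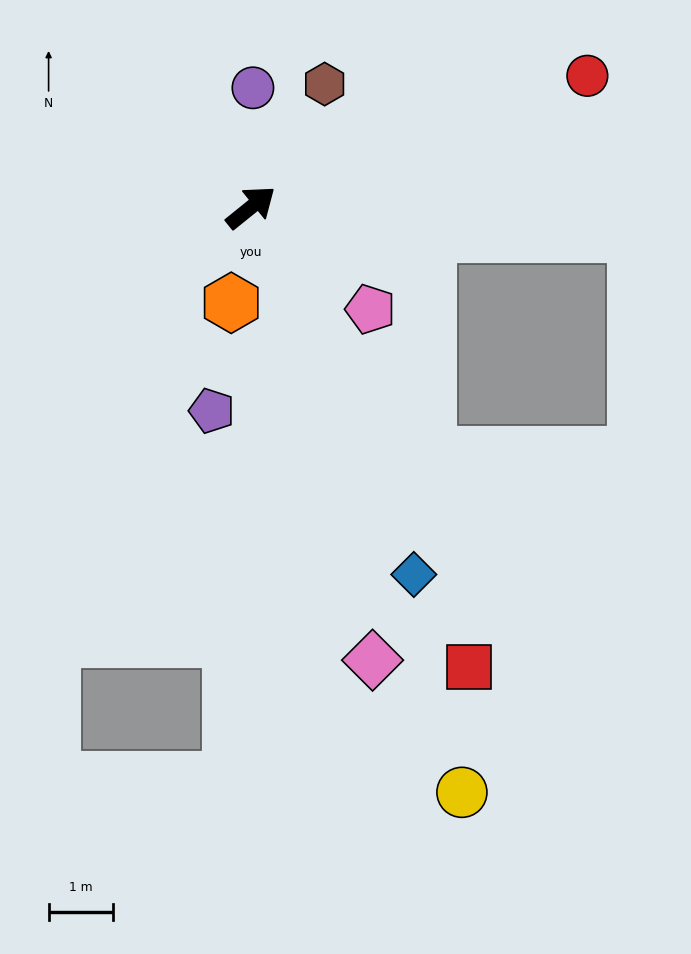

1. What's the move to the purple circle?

turn left 50°, forward 1.8 m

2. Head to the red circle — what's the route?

turn right 18°, forward 5.6 m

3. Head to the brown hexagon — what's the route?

turn left 20°, forward 2.2 m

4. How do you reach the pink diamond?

turn right 114°, forward 7.2 m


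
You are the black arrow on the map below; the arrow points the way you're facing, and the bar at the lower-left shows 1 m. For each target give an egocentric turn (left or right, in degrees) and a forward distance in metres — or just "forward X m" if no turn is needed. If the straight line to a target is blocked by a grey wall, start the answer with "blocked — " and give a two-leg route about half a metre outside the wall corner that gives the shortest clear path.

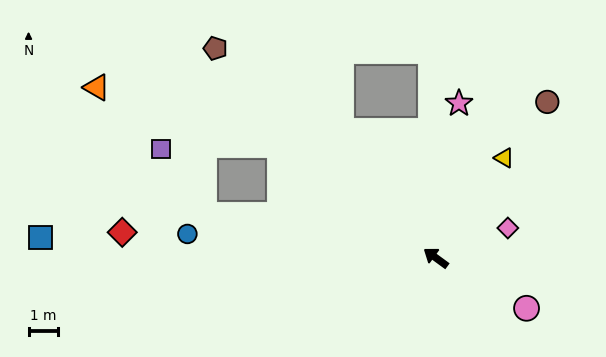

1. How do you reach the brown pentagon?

turn right 7°, forward 10.3 m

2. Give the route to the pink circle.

turn right 173°, forward 3.5 m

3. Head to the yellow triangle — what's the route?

turn right 88°, forward 4.1 m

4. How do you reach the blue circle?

turn left 31°, forward 8.5 m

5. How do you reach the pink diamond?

turn right 121°, forward 2.7 m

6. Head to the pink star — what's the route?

turn right 62°, forward 5.3 m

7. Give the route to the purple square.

blocked — turn left 26°, forward 8.0 m, then turn right 46°, forward 2.7 m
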